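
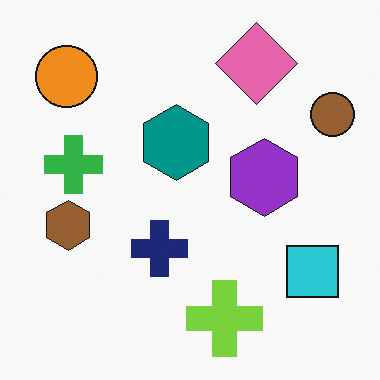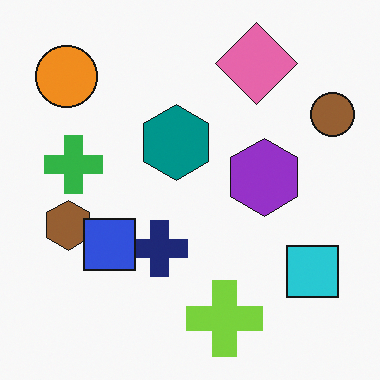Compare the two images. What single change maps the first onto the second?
The second image is the first overlaid with an additional blue square.

A blue square appears in the second image that is absent from the first.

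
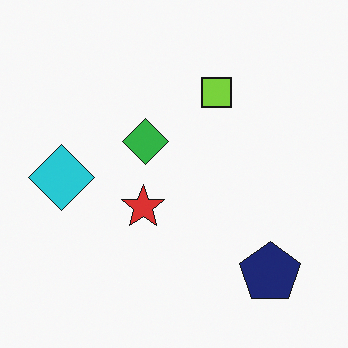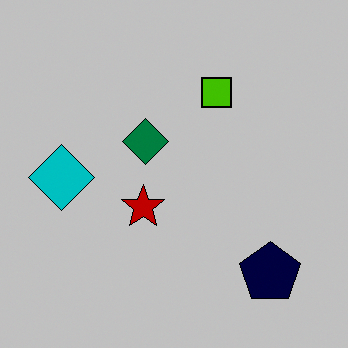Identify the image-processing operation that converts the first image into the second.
Heavily posterized to just a handful of flat colors.

Each flat color has snapped to a coarser quantized level — most visibly, the near-white background has dropped to a flat grey.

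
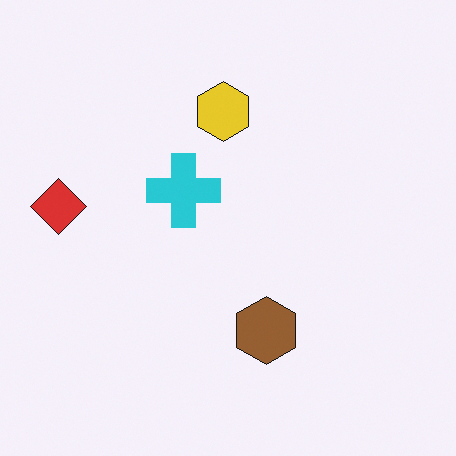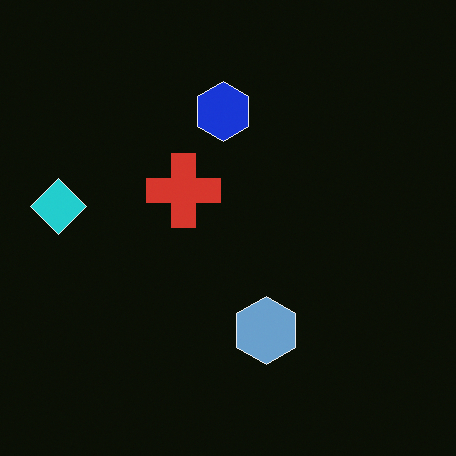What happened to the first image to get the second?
It was color-inverted (negative).

The light background has become dark and every shape's color is its complement — a photographic negative.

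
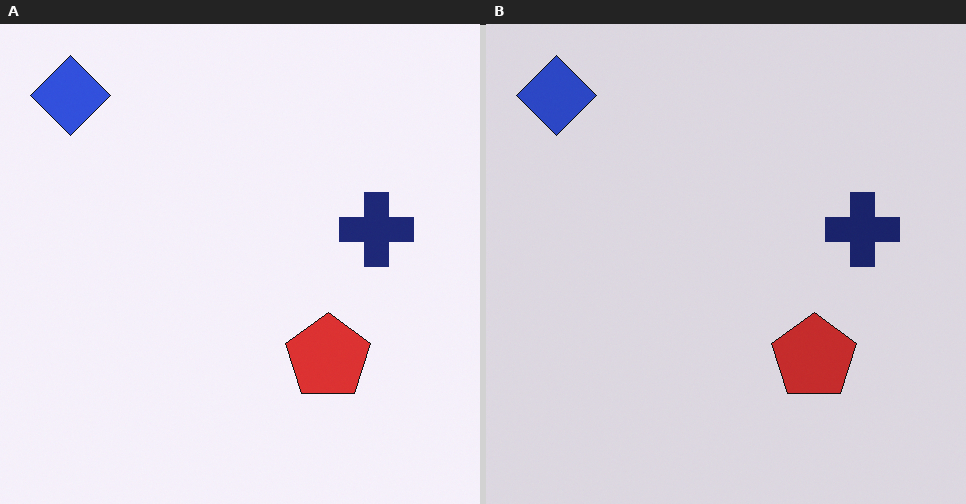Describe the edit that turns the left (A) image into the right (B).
The transformation is: darkened a little.

Every pixel — background and shapes alike — is uniformly darkened.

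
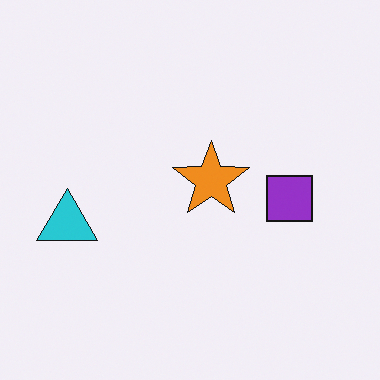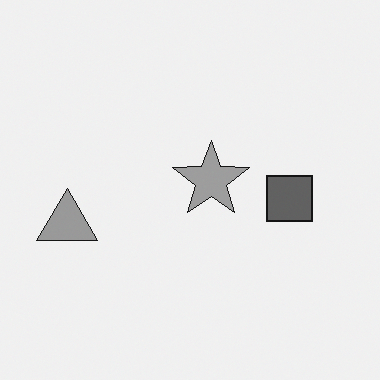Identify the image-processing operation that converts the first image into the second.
Converted to grayscale.

All color is removed — every shape is now a shade of grey.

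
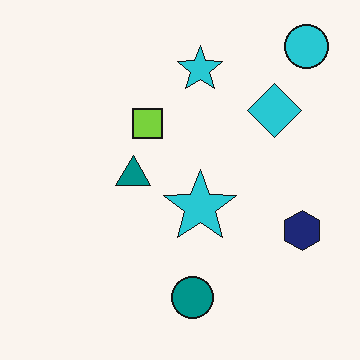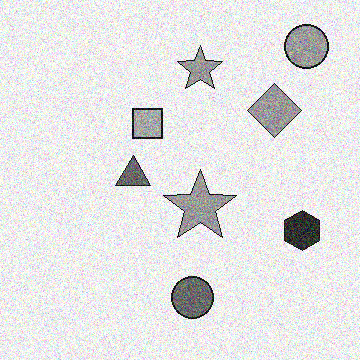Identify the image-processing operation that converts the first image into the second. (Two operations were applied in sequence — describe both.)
It was converted to grayscale, then degraded with strong gaussian noise.

All color is removed — every shape is now a shade of grey. Random speckle covers the whole image, including the flat background.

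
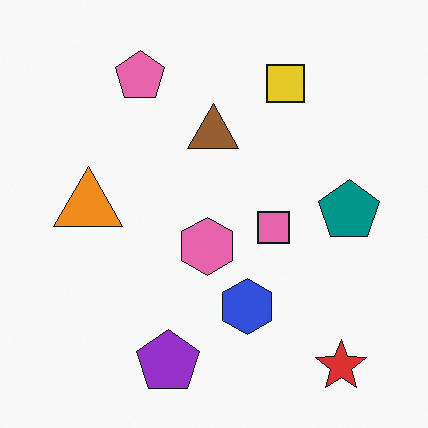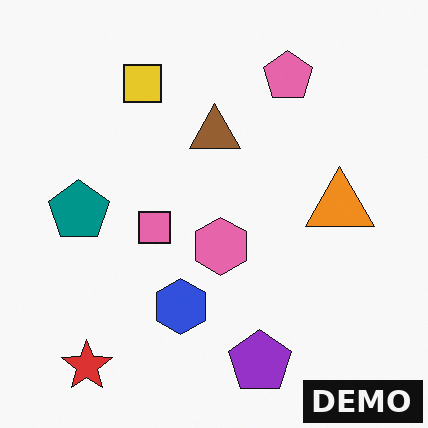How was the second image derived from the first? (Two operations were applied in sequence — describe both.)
The second image is the first flipped horizontally (left ↔ right), then watermarked with the text "DEMO" in the lower-right corner.

The teal pentagon is in the right of the first image and the left of the second — shapes on opposite sides of the vertical midline have swapped in a mirror flip. A dark label reading "DEMO" appears in the lower-right corner.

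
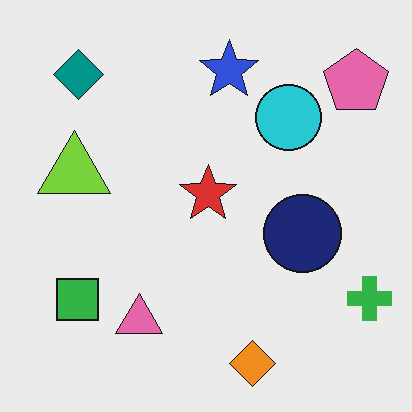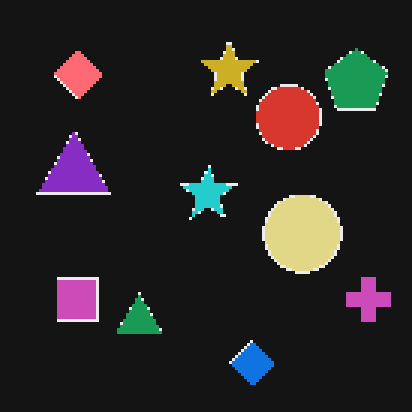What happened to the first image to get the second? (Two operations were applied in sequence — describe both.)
It was color-inverted (negative), then lightly pixelated (a mild mosaic effect).

The light background has become dark and every shape's color is its complement — a photographic negative. Shapes are reduced to large square blocks; fine edges and outlines are lost — a downscale-then-upscale (mosaic) effect.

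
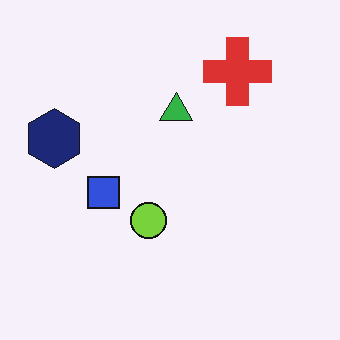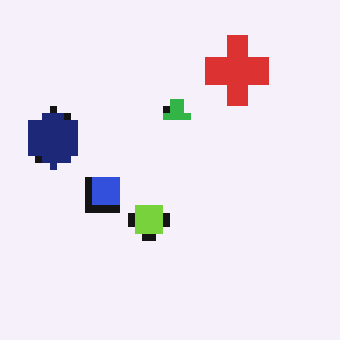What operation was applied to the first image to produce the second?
The transformation is: moderately pixelated.

Shapes are reduced to large square blocks; fine edges and outlines are lost — a downscale-then-upscale (mosaic) effect.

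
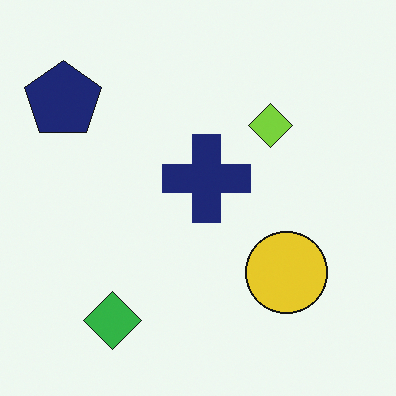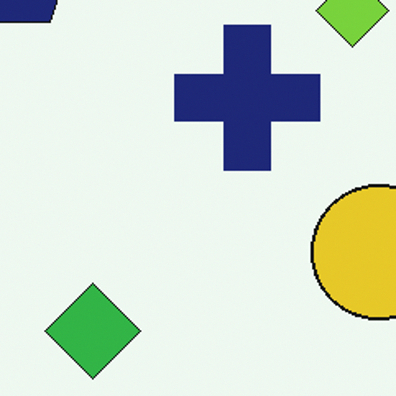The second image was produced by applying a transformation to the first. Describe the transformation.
The second image is the first cropped tightly and scaled back up.

The visible shapes are larger and the field of view is narrower; shapes near the original edges may be partly or wholly outside the frame — a crop-and-rescale.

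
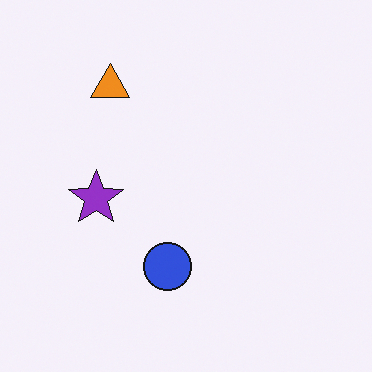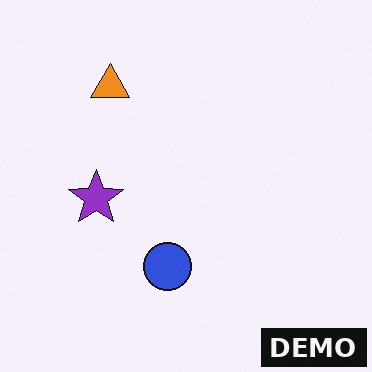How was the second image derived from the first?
This is the original image watermarked with the text "DEMO" in the lower-right corner.

A dark label reading "DEMO" appears in the lower-right corner.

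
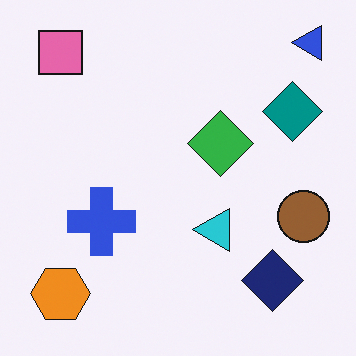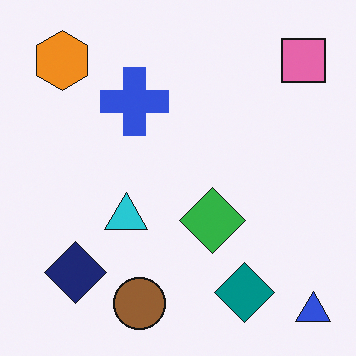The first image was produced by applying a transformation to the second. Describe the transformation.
The first image is the second rotated 90° counter-clockwise.

The blue triangle sits in the bottom-right of the second image and the top-right of the first — consistent with a whole-image 90° counter-clockwise rotation.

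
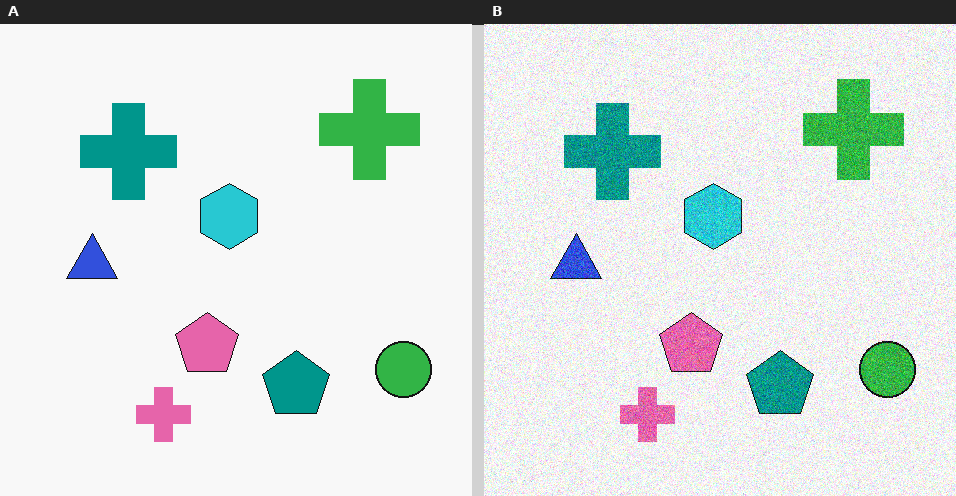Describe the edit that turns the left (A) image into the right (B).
The right (B) image is the left (A) degraded with moderate additive noise.

Random speckle covers the whole image, including the flat background.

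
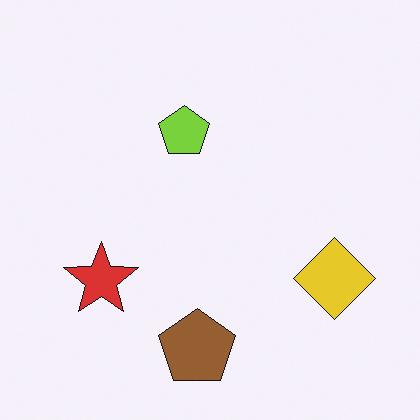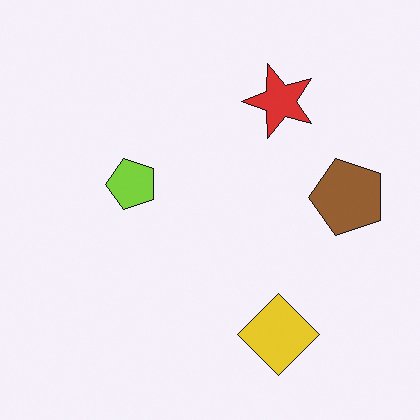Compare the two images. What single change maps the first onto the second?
The transformation is: transposed (reflected across the top-left ↔ bottom-right diagonal).

Shapes have swapped their row and column positions — what was in the top-right is now in the bottom-left — a diagonal reflection.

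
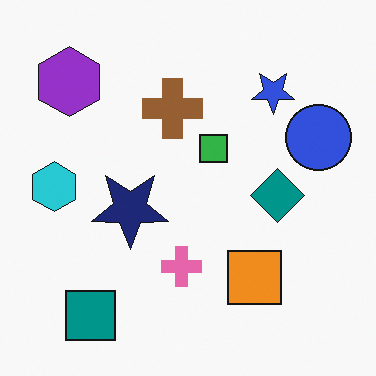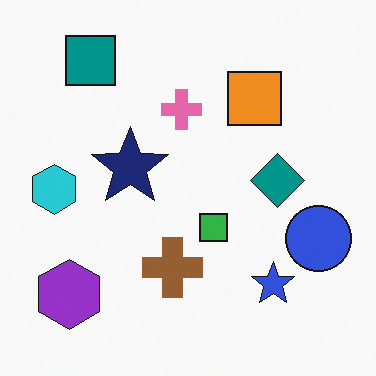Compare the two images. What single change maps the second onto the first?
The transformation is: flipped vertically (top ↔ bottom).

The teal square is in the top-left of the second image and the bottom-left of the first — shapes on opposite sides of the horizontal midline have swapped in a mirror flip.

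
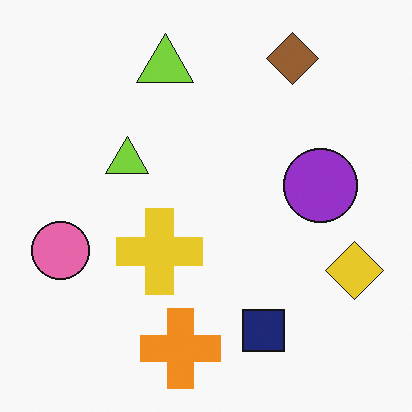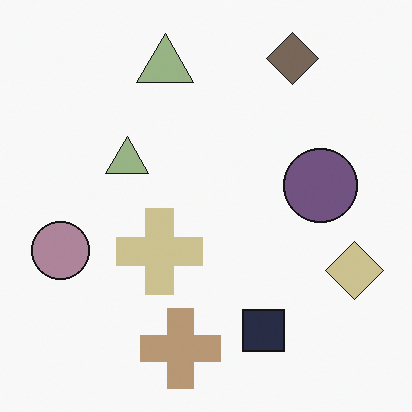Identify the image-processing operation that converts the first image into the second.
It was heavily desaturated.

All colors are more muted and greyish — a global saturation change.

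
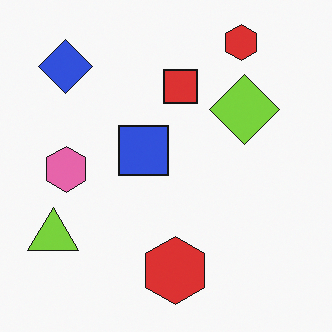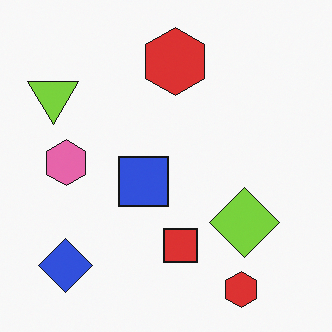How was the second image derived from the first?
It was flipped vertically (top ↔ bottom).

The blue diamond is in the top-left of the first image and the bottom-left of the second — shapes on opposite sides of the horizontal midline have swapped in a mirror flip.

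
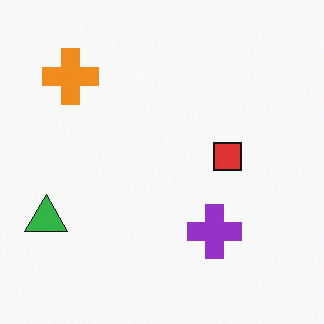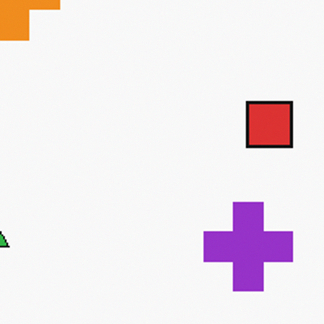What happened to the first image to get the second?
It was cropped tightly and scaled back up.

The visible shapes are larger and the field of view is narrower; shapes near the original edges may be partly or wholly outside the frame — a crop-and-rescale.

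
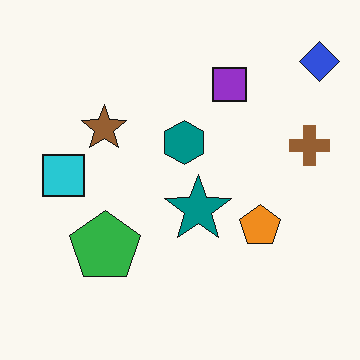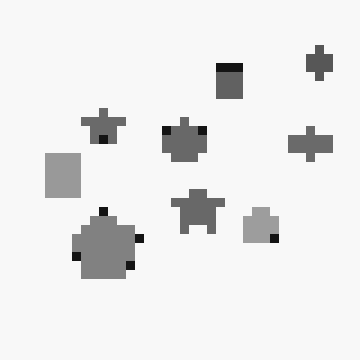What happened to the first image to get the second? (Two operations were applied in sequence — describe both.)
The image was converted to grayscale, then heavily pixelated into large blocks.

All color is removed — every shape is now a shade of grey. Shapes are reduced to large square blocks; fine edges and outlines are lost — a downscale-then-upscale (mosaic) effect.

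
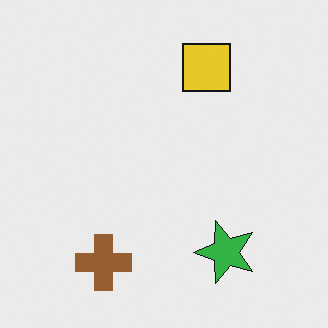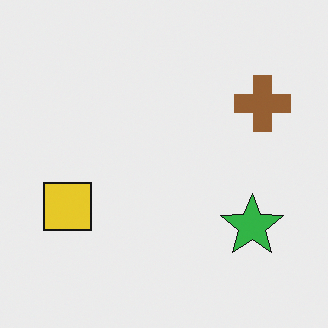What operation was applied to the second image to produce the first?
The transformation is: transposed (reflected across the top-left ↔ bottom-right diagonal).

Shapes have swapped their row and column positions — what was in the top-right is now in the bottom-left — a diagonal reflection.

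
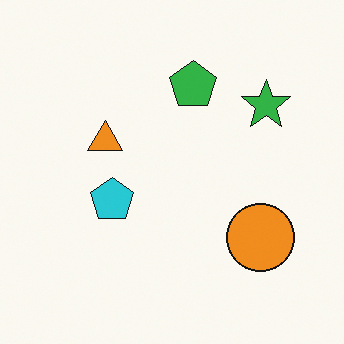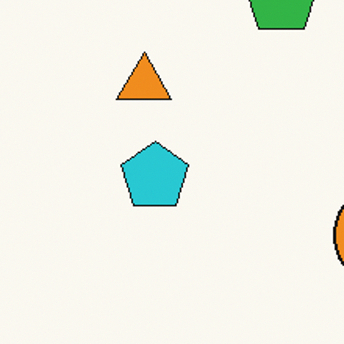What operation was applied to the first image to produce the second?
The second image is the first cropped slightly and scaled back up.

The visible shapes are larger and the field of view is narrower; shapes near the original edges may be partly or wholly outside the frame — a crop-and-rescale.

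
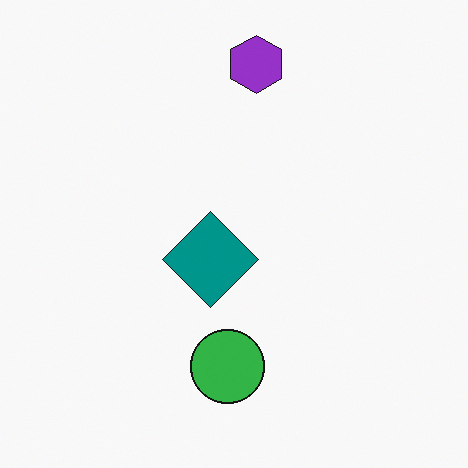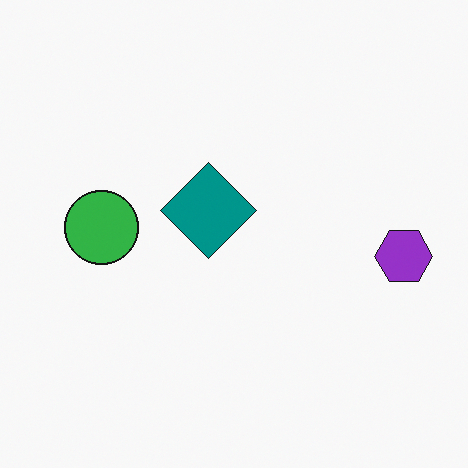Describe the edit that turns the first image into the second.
Rotated 90° clockwise.

The purple hexagon sits in the top of the first image and the right of the second — consistent with a whole-image 90° clockwise rotation.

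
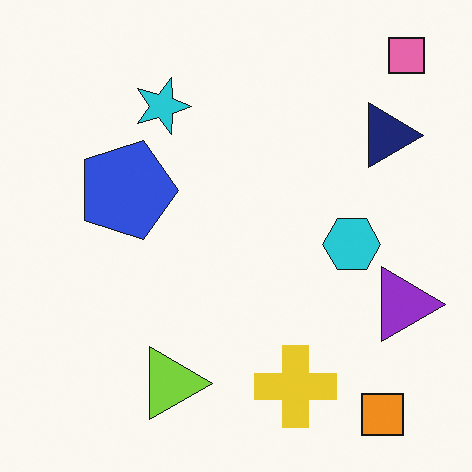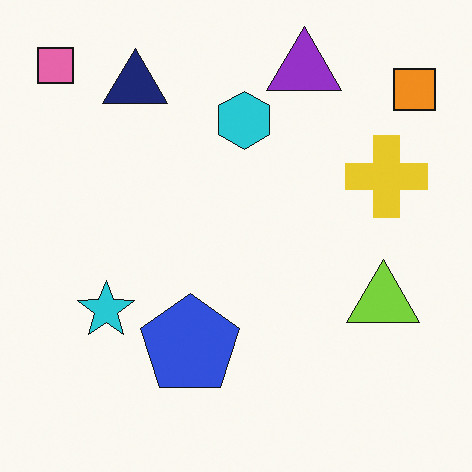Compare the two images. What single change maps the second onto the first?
This is the original image rotated 90° clockwise.

The pink square sits in the top-left of the second image and the top-right of the first — consistent with a whole-image 90° clockwise rotation.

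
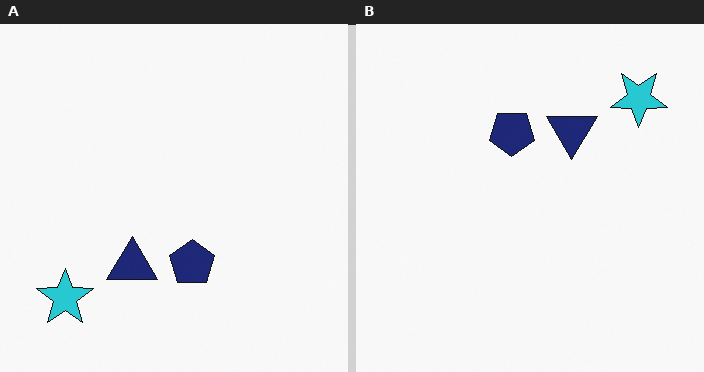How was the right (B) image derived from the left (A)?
This is the original image rotated 180°.

The cyan star sits in the bottom-left of the left (A) image and the top-right of the right (B) — consistent with a whole-image 180° rotation.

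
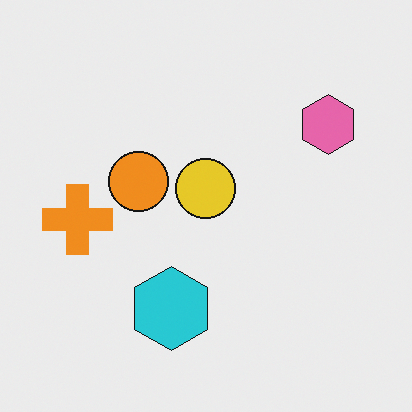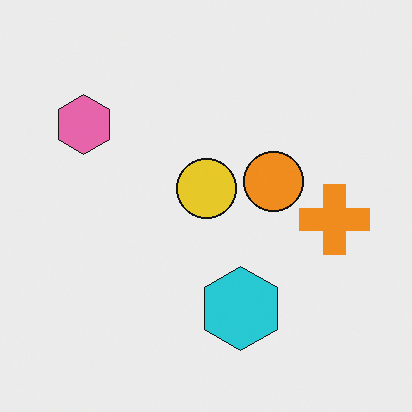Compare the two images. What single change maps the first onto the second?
The image was flipped horizontally (left ↔ right).

The orange cross is in the left of the first image and the right of the second — shapes on opposite sides of the vertical midline have swapped in a mirror flip.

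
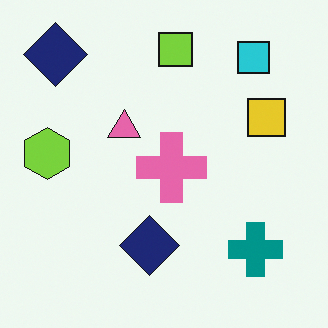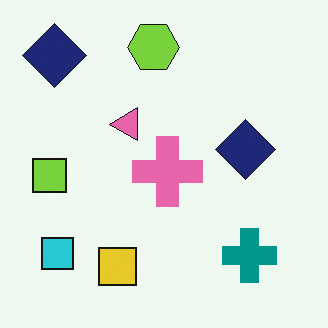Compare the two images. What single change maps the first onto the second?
This is the original image transposed (reflected across the top-left ↔ bottom-right diagonal).

Shapes have swapped their row and column positions — what was in the top-right is now in the bottom-left — a diagonal reflection.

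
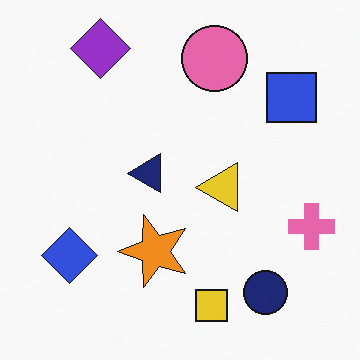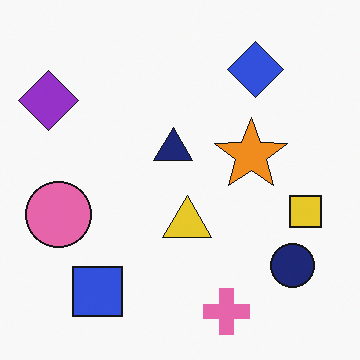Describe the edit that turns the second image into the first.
The image was transposed (reflected across the top-left ↔ bottom-right diagonal).

Shapes have swapped their row and column positions — what was in the top-right is now in the bottom-left — a diagonal reflection.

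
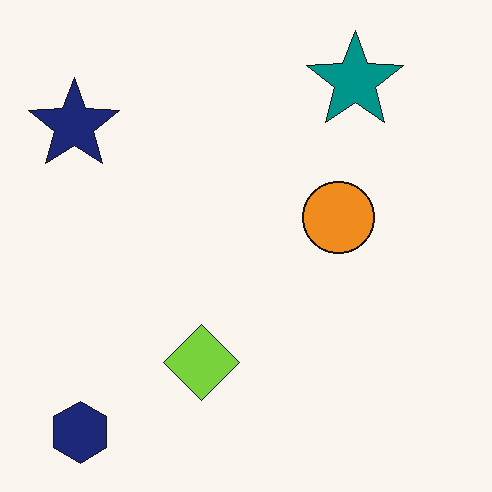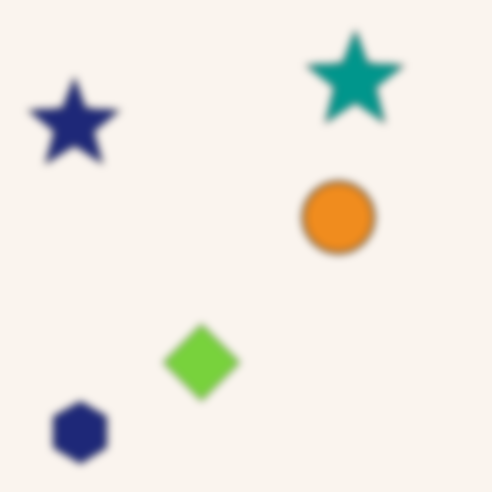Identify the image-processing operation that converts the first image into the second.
This is the original image noticeably gaussian-blurred.

Shape edges and outlines are uniformly softened across the whole image.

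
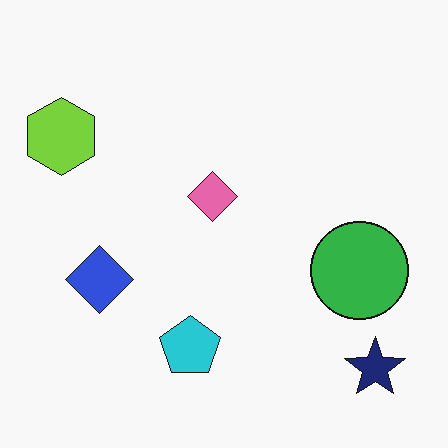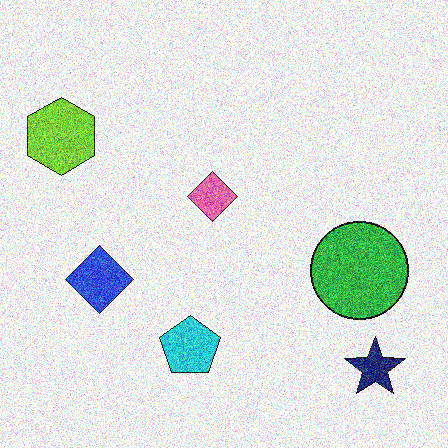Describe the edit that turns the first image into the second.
It was degraded with heavy additive noise.

Random speckle covers the whole image, including the flat background.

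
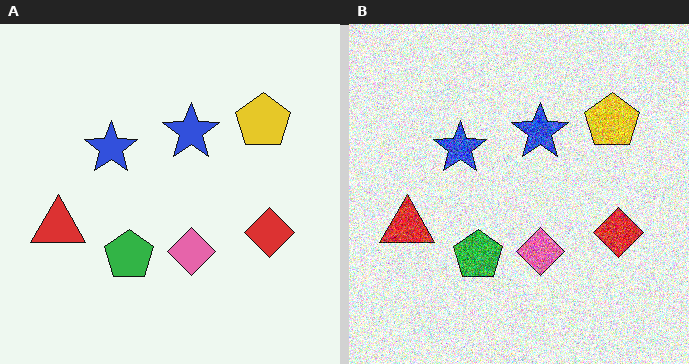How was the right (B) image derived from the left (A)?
Degraded with strong gaussian noise.

Random speckle covers the whole image, including the flat background.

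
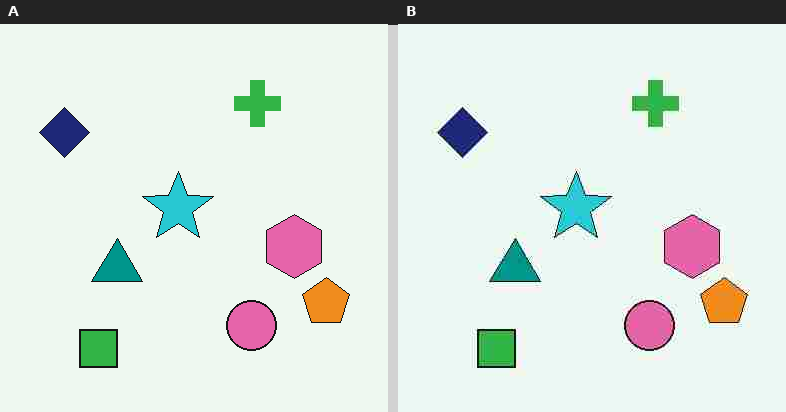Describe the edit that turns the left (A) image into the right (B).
It was heavily JPEG-compressed with obvious blocking artifacts.

Blocky 8×8 compression artifacts appear around shape edges and the flat background shows ringing — characteristic JPEG degradation.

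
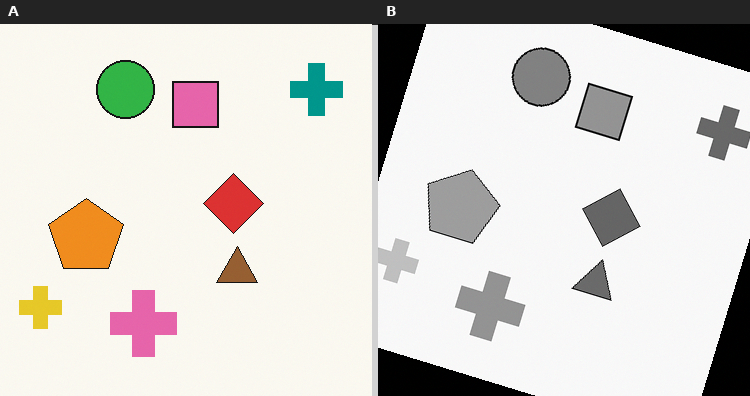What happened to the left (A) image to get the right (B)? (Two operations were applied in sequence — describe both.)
The right (B) image is the left (A) converted to grayscale, then rotated clockwise by a moderate amount.

All color is removed — every shape is now a shade of grey. Every shape is tilted by the same angle and the image corners show triangular fill wedges — a whole-image rotation by a non-right angle.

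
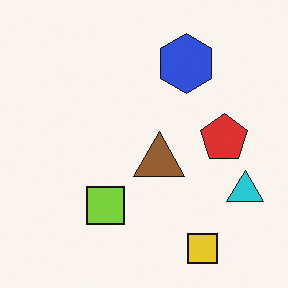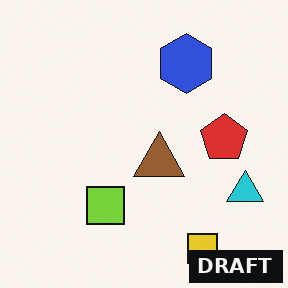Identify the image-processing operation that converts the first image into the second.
It was watermarked with the text "DRAFT" in the lower-right corner.

A dark label reading "DRAFT" appears in the lower-right corner.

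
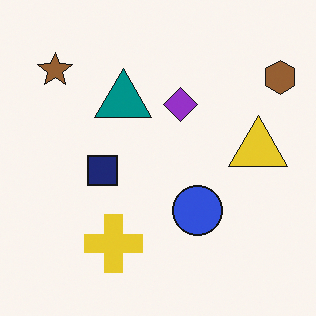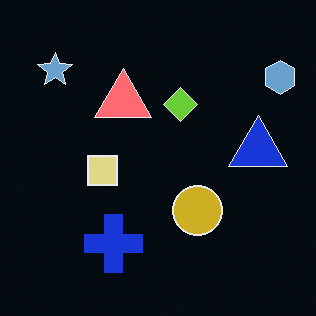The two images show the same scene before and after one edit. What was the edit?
It was color-inverted (negative).

The light background has become dark and every shape's color is its complement — a photographic negative.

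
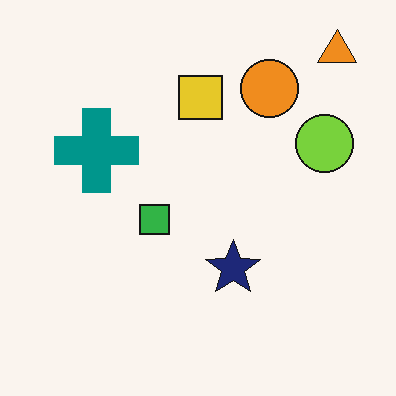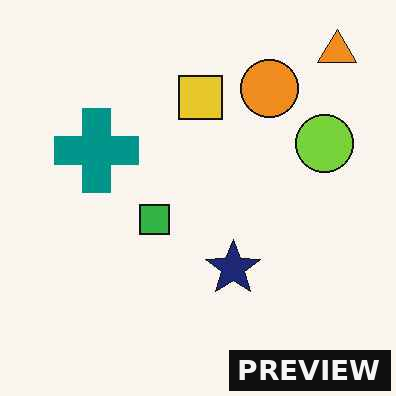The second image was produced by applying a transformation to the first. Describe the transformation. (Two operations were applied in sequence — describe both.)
It was JPEG-compressed with visible artifacts, then watermarked with the text "PREVIEW" in the lower-right corner.

Blocky 8×8 compression artifacts appear around shape edges and the flat background shows ringing — characteristic JPEG degradation. A dark label reading "PREVIEW" appears in the lower-right corner.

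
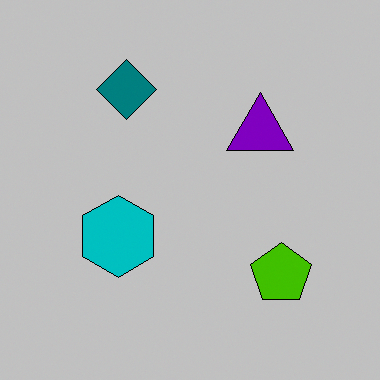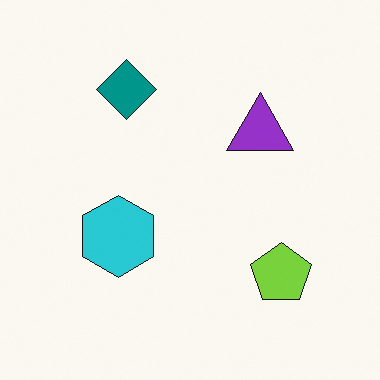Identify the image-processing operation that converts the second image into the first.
The transformation is: heavily posterized to just a handful of flat colors.

Each flat color has snapped to a coarser quantized level — most visibly, the near-white background has dropped to a flat grey.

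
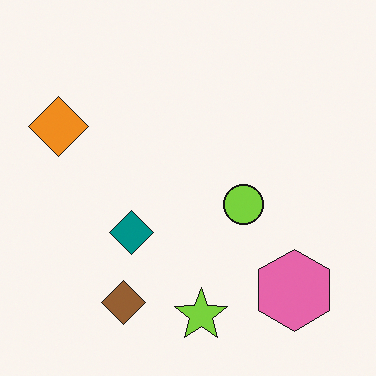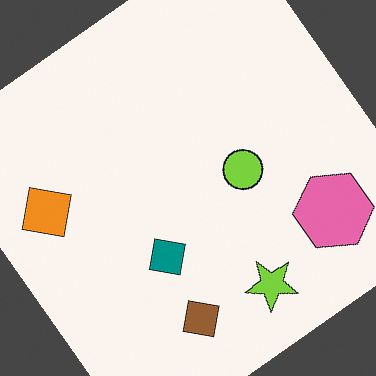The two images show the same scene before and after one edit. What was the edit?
Rotated counter-clockwise by a large amount — several tens of degrees.

Every shape is tilted by the same angle and the image corners show triangular fill wedges — a whole-image rotation by a non-right angle.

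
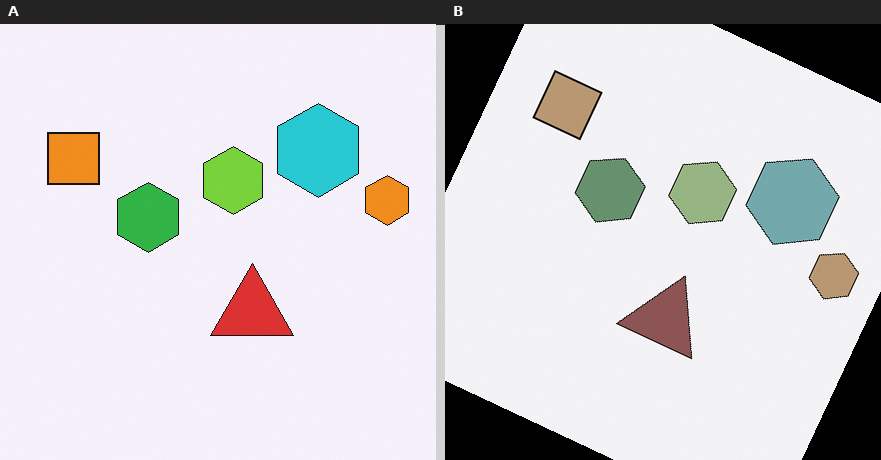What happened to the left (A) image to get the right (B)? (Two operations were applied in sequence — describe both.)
The image was rotated clockwise by a clearly visible amount, then heavily desaturated.

Every shape is tilted by the same angle and the image corners show triangular fill wedges — a whole-image rotation by a non-right angle. All colors are more muted and greyish — a global saturation change.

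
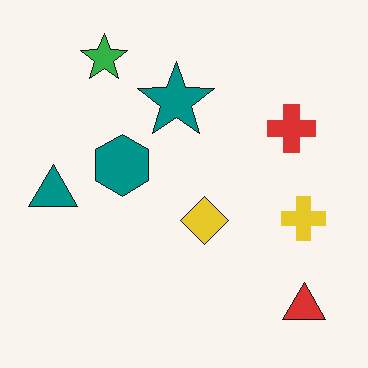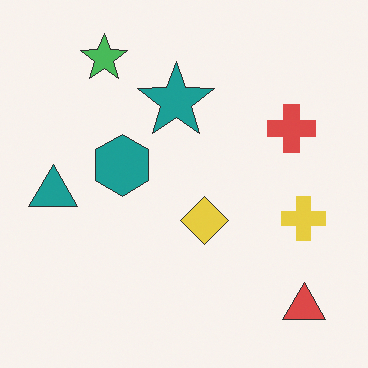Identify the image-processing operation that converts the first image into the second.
This is the original image given slightly reduced contrast.

Tones are pushed toward mid-grey across the whole image — a global contrast change.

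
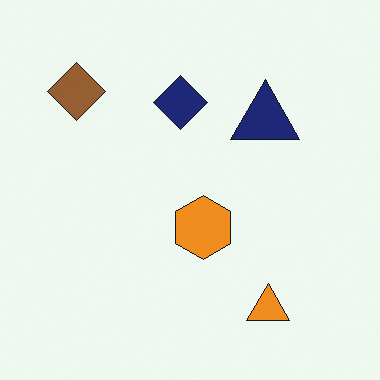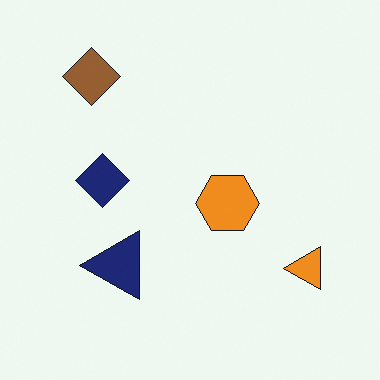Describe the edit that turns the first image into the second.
Transposed (reflected across the top-left ↔ bottom-right diagonal).

Shapes have swapped their row and column positions — what was in the top-right is now in the bottom-left — a diagonal reflection.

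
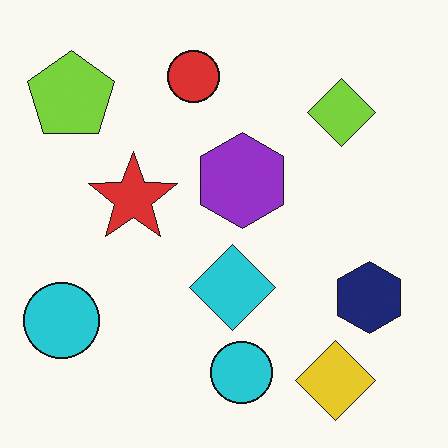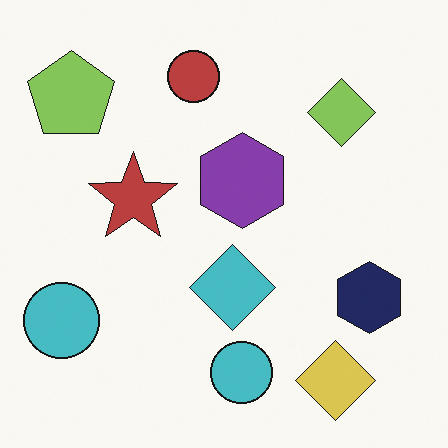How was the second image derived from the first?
Slightly desaturated.

All colors are more muted and greyish — a global saturation change.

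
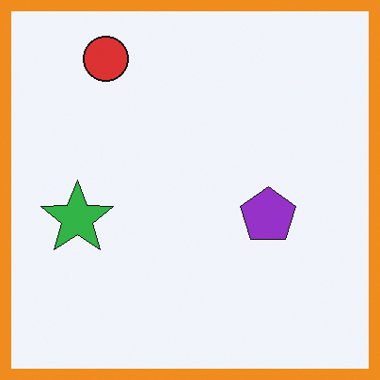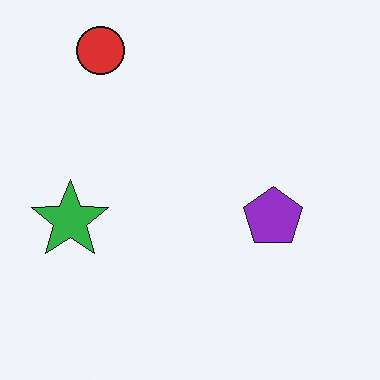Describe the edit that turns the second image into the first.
This is the original image framed with a orange border.

A solid orange frame runs around the edge of the first image, with the content slightly shrunk inside it.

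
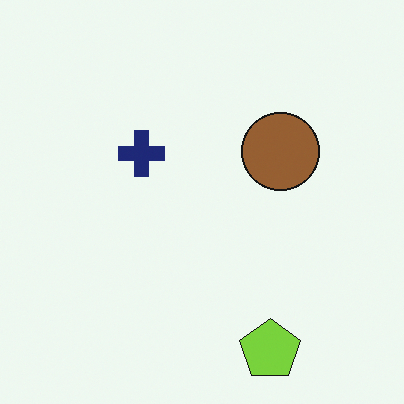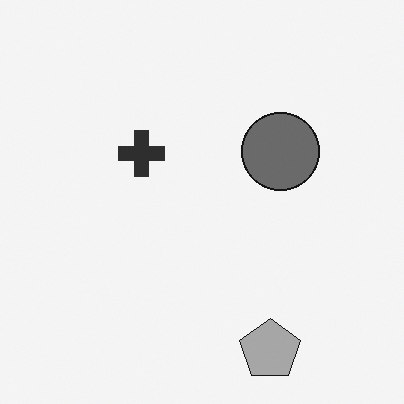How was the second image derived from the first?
This is the original image converted to grayscale.

All color is removed — every shape is now a shade of grey.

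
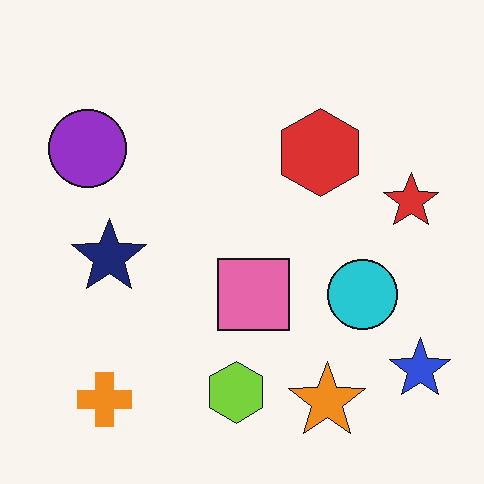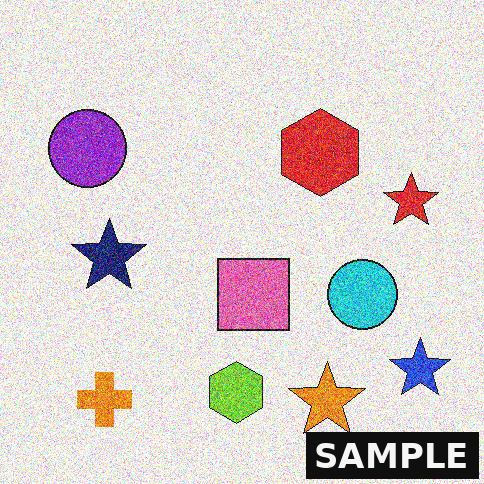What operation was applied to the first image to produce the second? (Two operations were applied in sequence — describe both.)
It was degraded with heavy additive noise, then watermarked with the text "SAMPLE" in the lower-right corner.

Random speckle covers the whole image, including the flat background. A dark label reading "SAMPLE" appears in the lower-right corner.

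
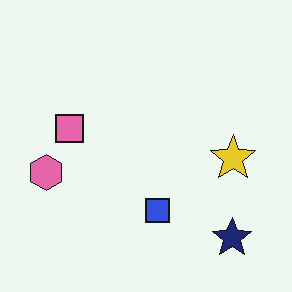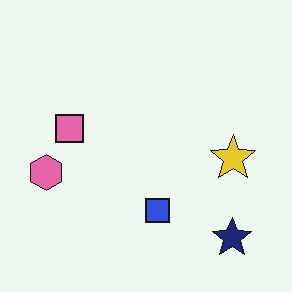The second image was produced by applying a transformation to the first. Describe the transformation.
This is the original image JPEG-compressed with visible artifacts.

Blocky 8×8 compression artifacts appear around shape edges and the flat background shows ringing — characteristic JPEG degradation.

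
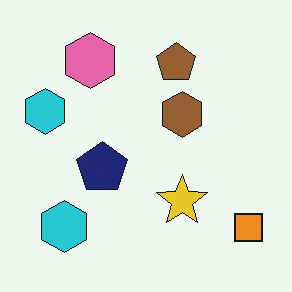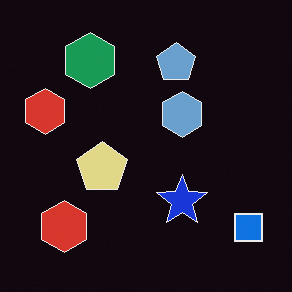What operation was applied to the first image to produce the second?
The image was color-inverted (negative).

The light background has become dark and every shape's color is its complement — a photographic negative.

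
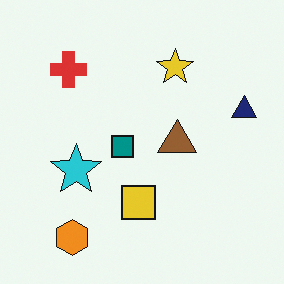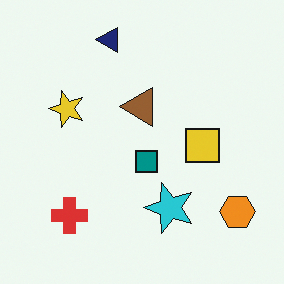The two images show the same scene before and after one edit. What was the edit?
Rotated 90° counter-clockwise.

The orange hexagon sits in the bottom-left of the first image and the bottom-right of the second — consistent with a whole-image 90° counter-clockwise rotation.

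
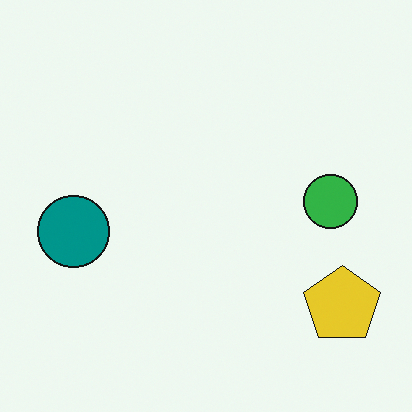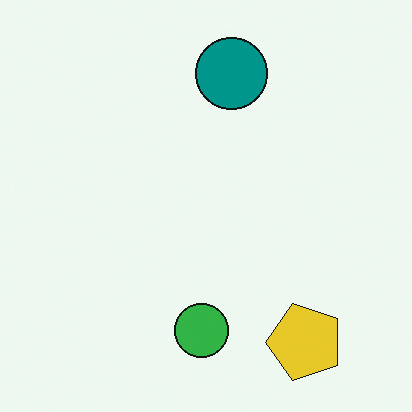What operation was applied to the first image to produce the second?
Transposed (reflected across the top-left ↔ bottom-right diagonal).

Shapes have swapped their row and column positions — what was in the top-right is now in the bottom-left — a diagonal reflection.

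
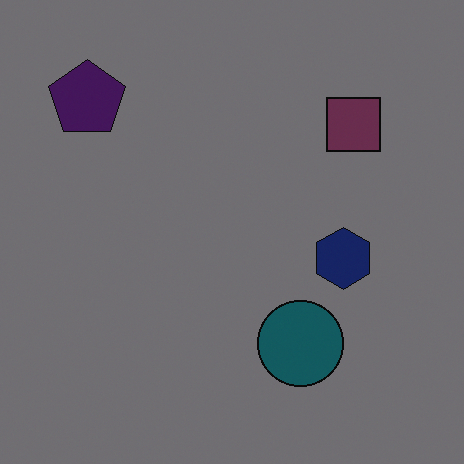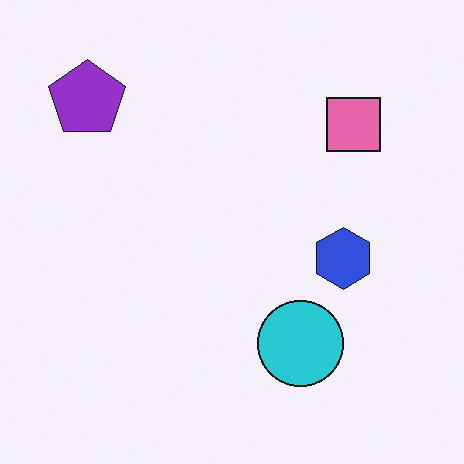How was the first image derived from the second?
The transformation is: substantially darkened.

Every pixel — background and shapes alike — is uniformly darkened.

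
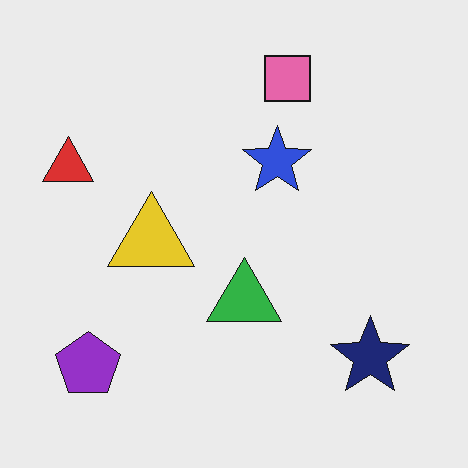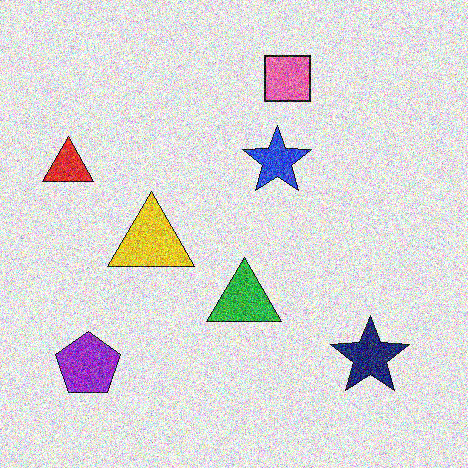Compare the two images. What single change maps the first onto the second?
This is the original image degraded with heavy additive noise.

Random speckle covers the whole image, including the flat background.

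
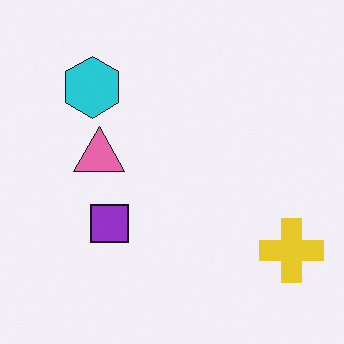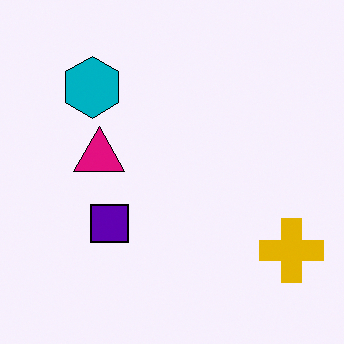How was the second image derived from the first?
The transformation is: boosted in contrast.

Tones are pushed away from mid-grey across the whole image — a global contrast change.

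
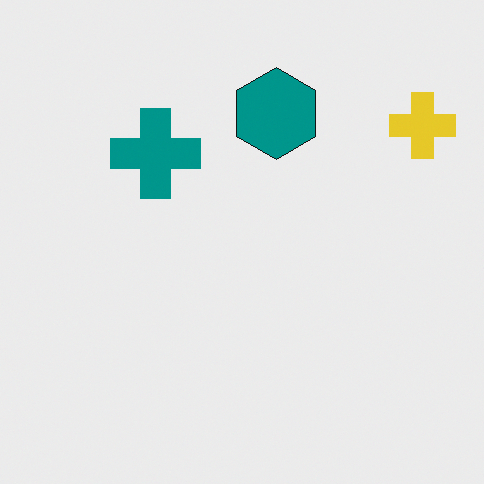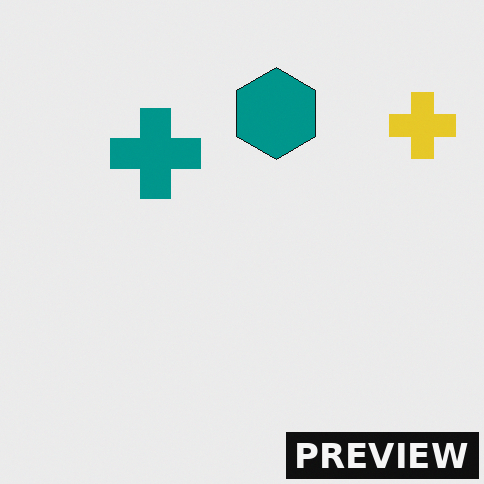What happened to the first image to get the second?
The transformation is: watermarked with the text "PREVIEW" in the lower-right corner.

A dark label reading "PREVIEW" appears in the lower-right corner.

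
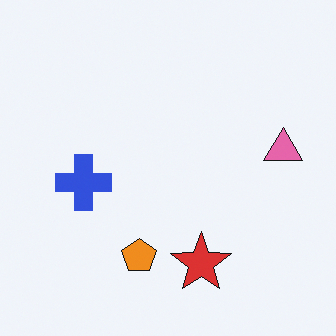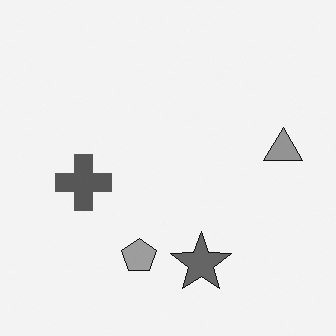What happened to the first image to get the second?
It was converted to grayscale.

All color is removed — every shape is now a shade of grey.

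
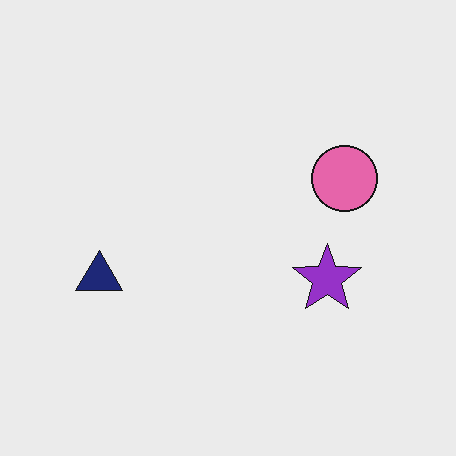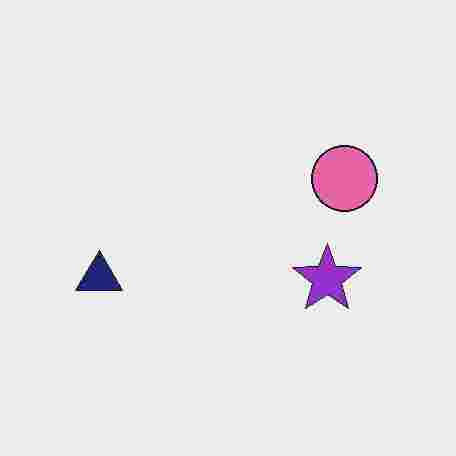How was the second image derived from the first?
This is the original image degraded with heavy JPEG compression.

Blocky 8×8 compression artifacts appear around shape edges and the flat background shows ringing — characteristic JPEG degradation.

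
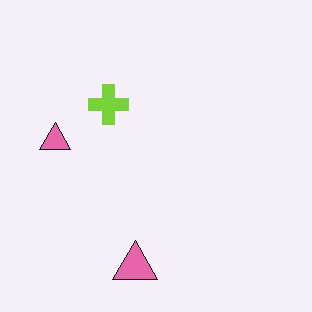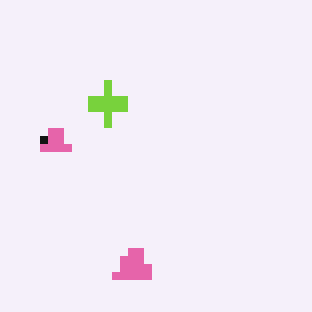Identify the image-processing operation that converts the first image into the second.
The second image is the first pixelated into visible square blocks.

Shapes are reduced to large square blocks; fine edges and outlines are lost — a downscale-then-upscale (mosaic) effect.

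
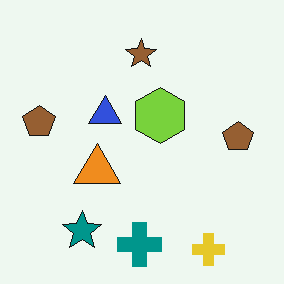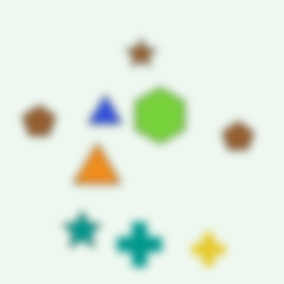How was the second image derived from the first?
Noticeably gaussian-blurred.

Shape edges and outlines are uniformly softened across the whole image.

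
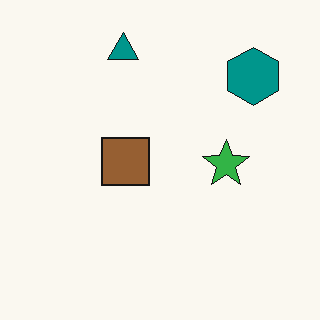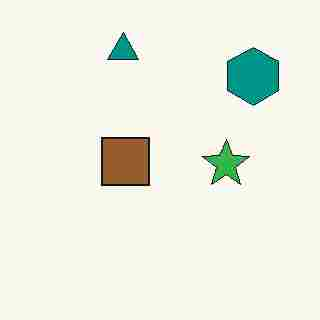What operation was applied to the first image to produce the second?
The transformation is: degraded with heavy JPEG compression.

Blocky 8×8 compression artifacts appear around shape edges and the flat background shows ringing — characteristic JPEG degradation.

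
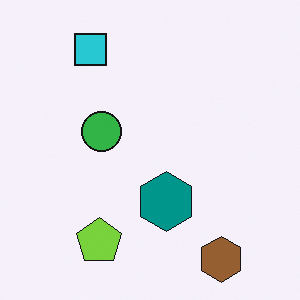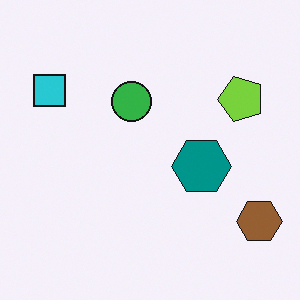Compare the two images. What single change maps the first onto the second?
The image was transposed (reflected across the top-left ↔ bottom-right diagonal).

Shapes have swapped their row and column positions — what was in the top-right is now in the bottom-left — a diagonal reflection.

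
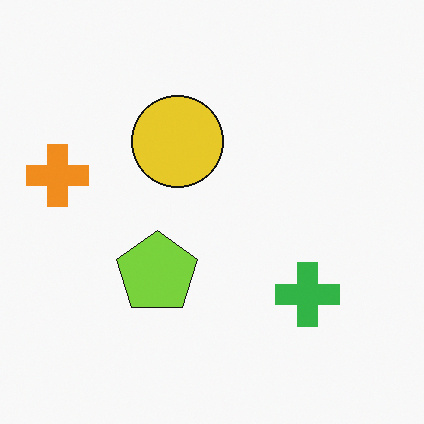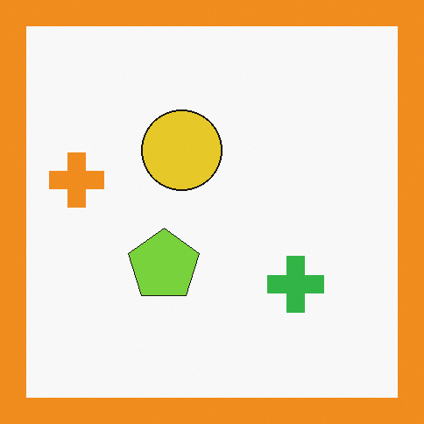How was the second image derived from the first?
The image was framed with a orange border.

A solid orange frame runs around the edge of the second image, with the content slightly shrunk inside it.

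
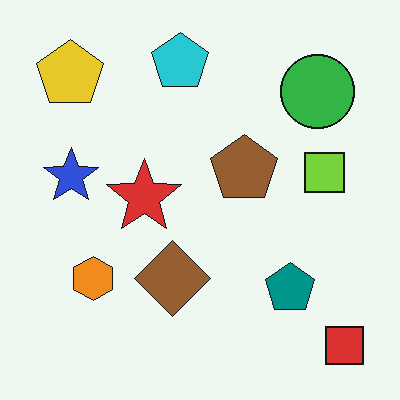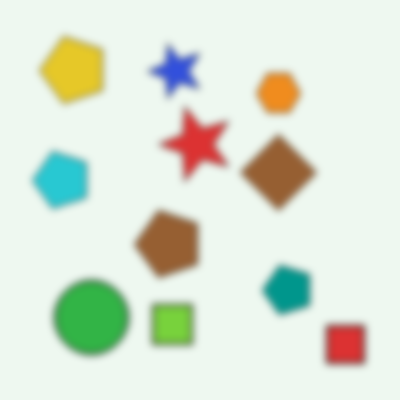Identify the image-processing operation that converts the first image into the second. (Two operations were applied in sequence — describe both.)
The image was moderately blurred, then transposed (reflected across the top-left ↔ bottom-right diagonal).

Shape edges and outlines are uniformly softened across the whole image. Shapes have swapped their row and column positions — what was in the top-right is now in the bottom-left — a diagonal reflection.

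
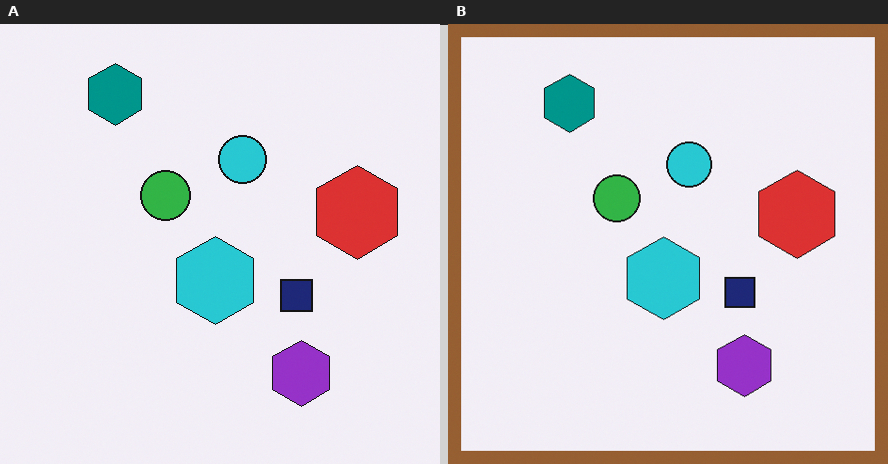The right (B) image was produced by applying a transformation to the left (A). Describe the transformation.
It was framed with a brown border.

A solid brown frame runs around the edge of the right (B) image, with the content slightly shrunk inside it.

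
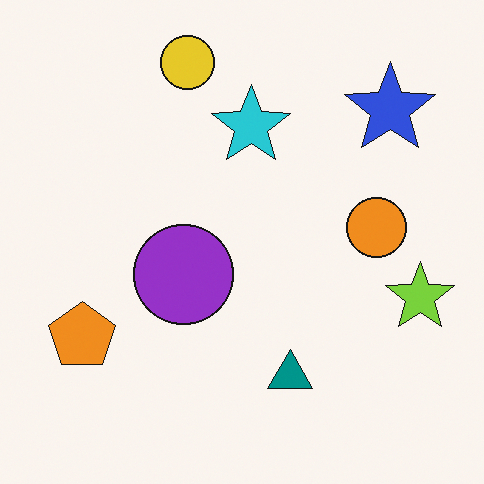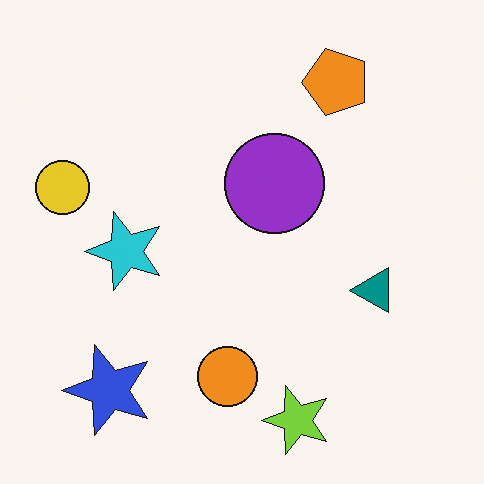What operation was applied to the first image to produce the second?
Transposed (reflected across the top-left ↔ bottom-right diagonal).

Shapes have swapped their row and column positions — what was in the top-right is now in the bottom-left — a diagonal reflection.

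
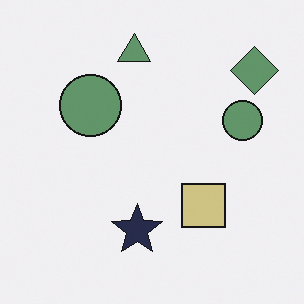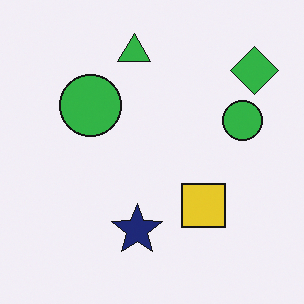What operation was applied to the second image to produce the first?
The first image is the second made much more muted (saturation change).

All colors are more muted and greyish — a global saturation change.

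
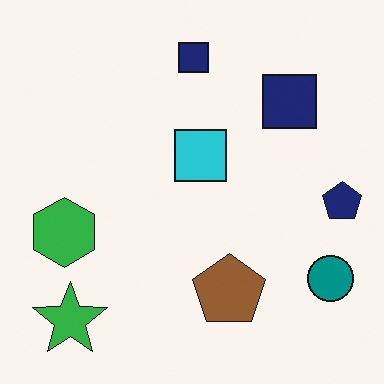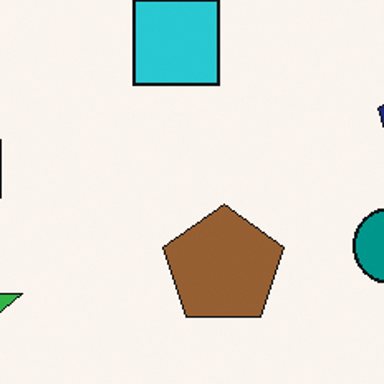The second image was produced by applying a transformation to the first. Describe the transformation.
This is the original image cropped to a noticeably smaller region and rescaled.

The visible shapes are larger and the field of view is narrower; shapes near the original edges may be partly or wholly outside the frame — a crop-and-rescale.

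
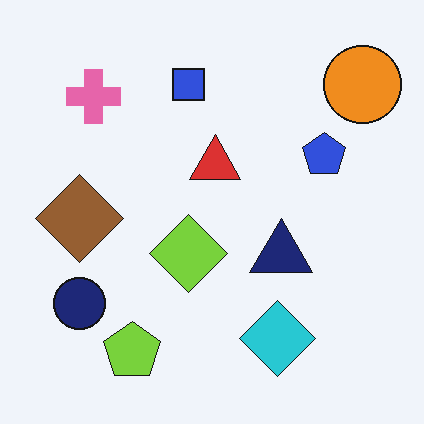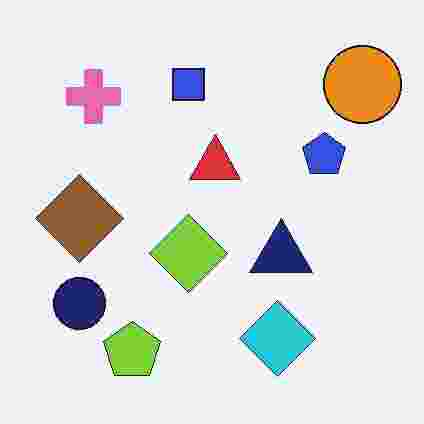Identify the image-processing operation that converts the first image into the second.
It was degraded with heavy JPEG compression.

Blocky 8×8 compression artifacts appear around shape edges and the flat background shows ringing — characteristic JPEG degradation.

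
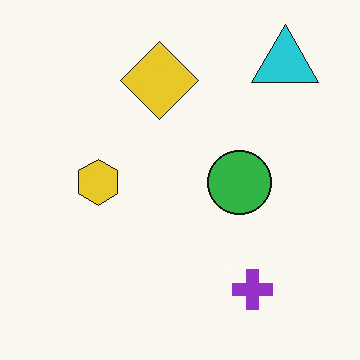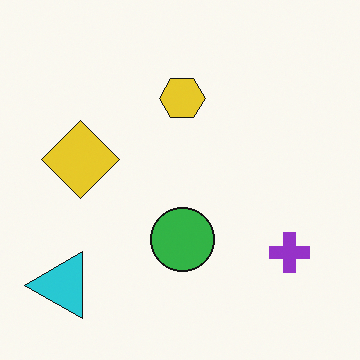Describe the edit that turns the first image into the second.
The transformation is: transposed (reflected across the top-left ↔ bottom-right diagonal).

Shapes have swapped their row and column positions — what was in the top-right is now in the bottom-left — a diagonal reflection.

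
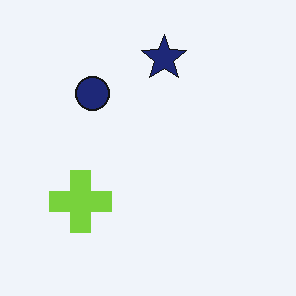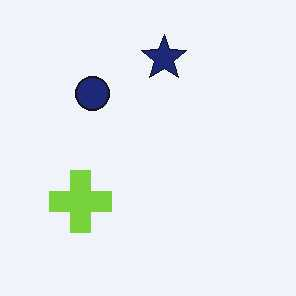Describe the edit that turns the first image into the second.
The second image is the first JPEG-compressed with visible artifacts.

Blocky 8×8 compression artifacts appear around shape edges and the flat background shows ringing — characteristic JPEG degradation.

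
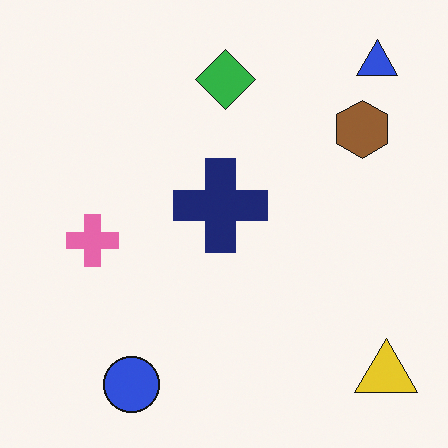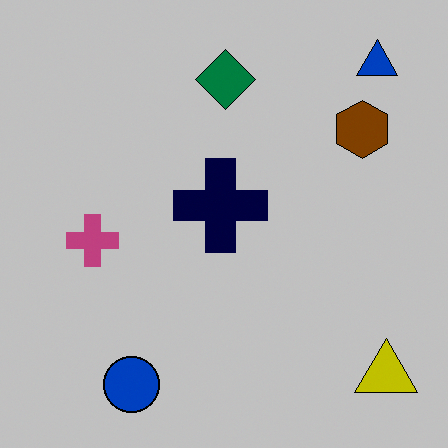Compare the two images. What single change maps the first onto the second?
The image was aggressively posterized.

Each flat color has snapped to a coarser quantized level — most visibly, the near-white background has dropped to a flat grey.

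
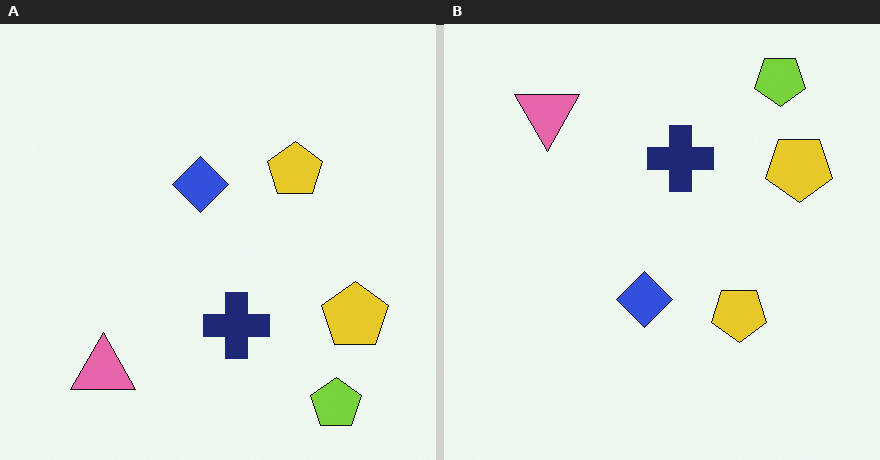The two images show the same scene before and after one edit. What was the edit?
The transformation is: flipped vertically (top ↔ bottom).

The lime pentagon is in the bottom-right of the left (A) image and the top-right of the right (B) — shapes on opposite sides of the horizontal midline have swapped in a mirror flip.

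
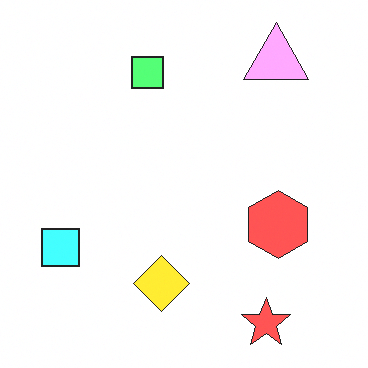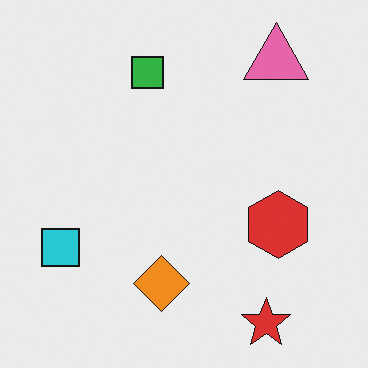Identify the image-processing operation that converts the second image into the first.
Substantially brightened.

Every pixel — background and shapes alike — is uniformly brightened.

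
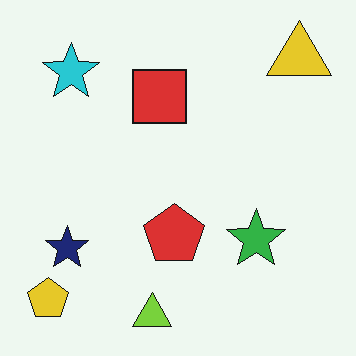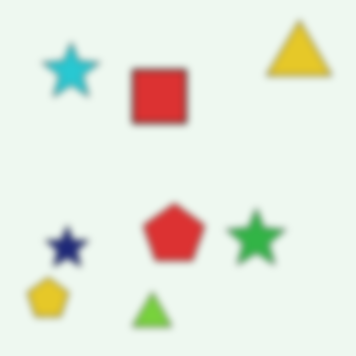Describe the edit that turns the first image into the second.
This is the original image moderately blurred.

Shape edges and outlines are uniformly softened across the whole image.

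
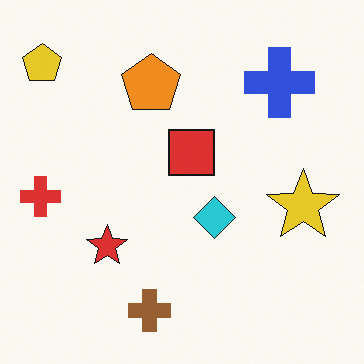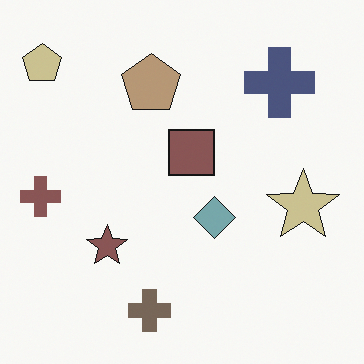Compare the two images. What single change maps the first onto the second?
Heavily desaturated.

All colors are more muted and greyish — a global saturation change.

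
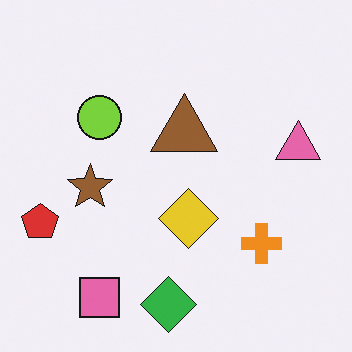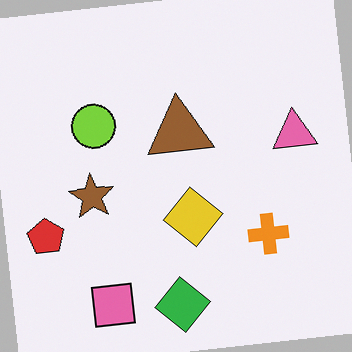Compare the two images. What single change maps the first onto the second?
Rotated counter-clockwise by a few degrees.

Every shape is tilted by the same angle and the image corners show triangular fill wedges — a whole-image rotation by a non-right angle.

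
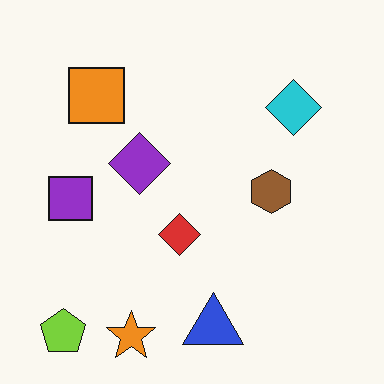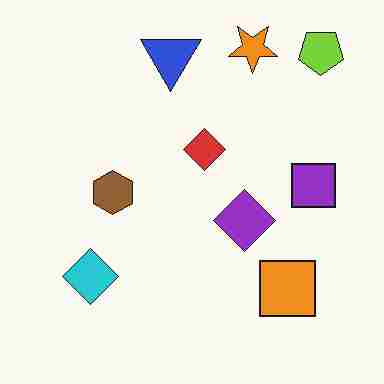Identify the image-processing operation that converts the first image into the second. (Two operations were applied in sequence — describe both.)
It was degraded with heavy JPEG compression, then rotated 180°.

Blocky 8×8 compression artifacts appear around shape edges and the flat background shows ringing — characteristic JPEG degradation. The lime pentagon sits in the bottom-left of the first image and the top-right of the second — consistent with a whole-image 180° rotation.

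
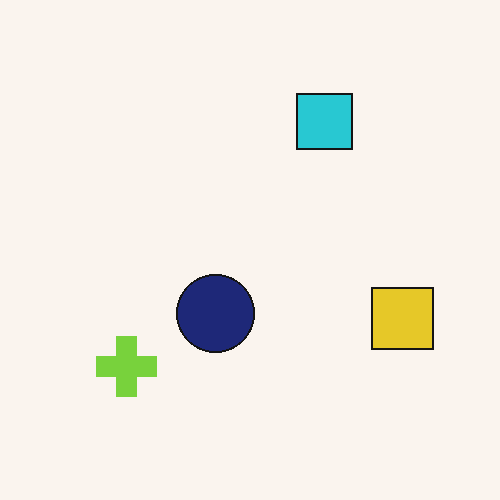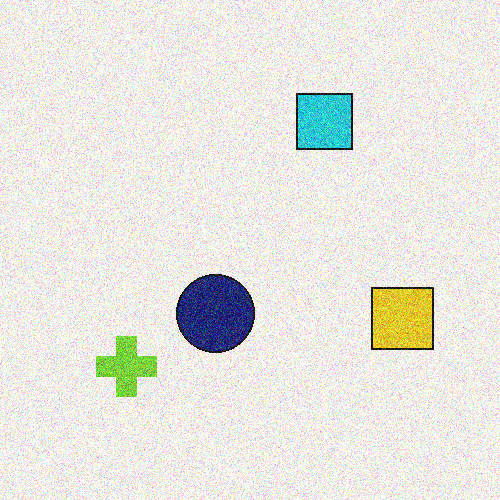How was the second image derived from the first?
This is the original image degraded with a thick layer of grain.

Random speckle covers the whole image, including the flat background.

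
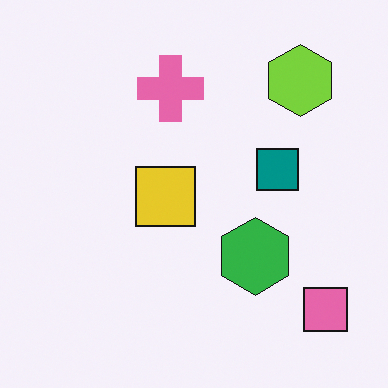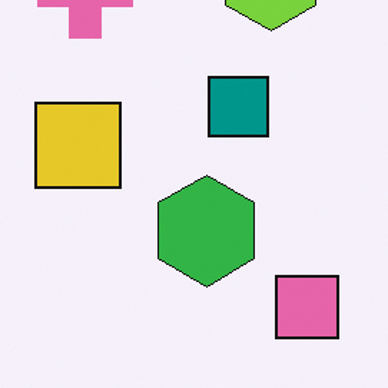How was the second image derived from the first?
It was cropped to a modestly smaller region and rescaled.

The visible shapes are larger and the field of view is narrower; shapes near the original edges may be partly or wholly outside the frame — a crop-and-rescale.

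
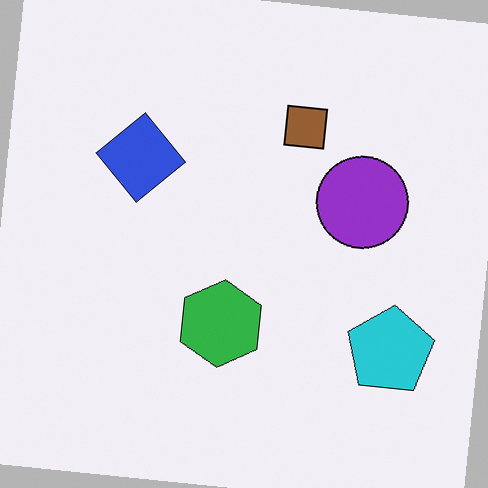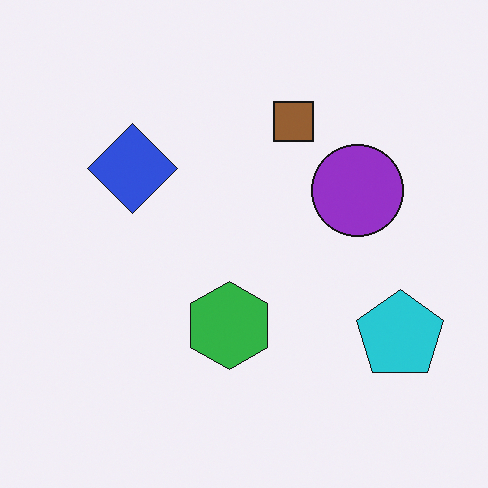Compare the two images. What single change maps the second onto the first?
This is the original image rotated clockwise by a slight angle.

Every shape is tilted by the same angle and the image corners show triangular fill wedges — a whole-image rotation by a non-right angle.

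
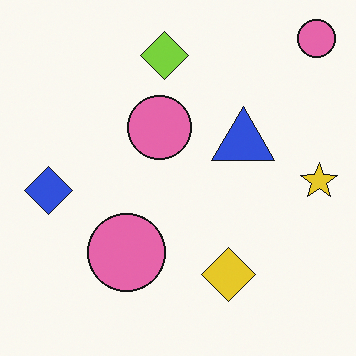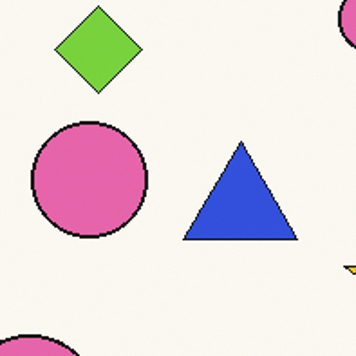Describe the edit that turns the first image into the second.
The second image is the first cropped to a noticeably smaller region and rescaled.

The visible shapes are larger and the field of view is narrower; shapes near the original edges may be partly or wholly outside the frame — a crop-and-rescale.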